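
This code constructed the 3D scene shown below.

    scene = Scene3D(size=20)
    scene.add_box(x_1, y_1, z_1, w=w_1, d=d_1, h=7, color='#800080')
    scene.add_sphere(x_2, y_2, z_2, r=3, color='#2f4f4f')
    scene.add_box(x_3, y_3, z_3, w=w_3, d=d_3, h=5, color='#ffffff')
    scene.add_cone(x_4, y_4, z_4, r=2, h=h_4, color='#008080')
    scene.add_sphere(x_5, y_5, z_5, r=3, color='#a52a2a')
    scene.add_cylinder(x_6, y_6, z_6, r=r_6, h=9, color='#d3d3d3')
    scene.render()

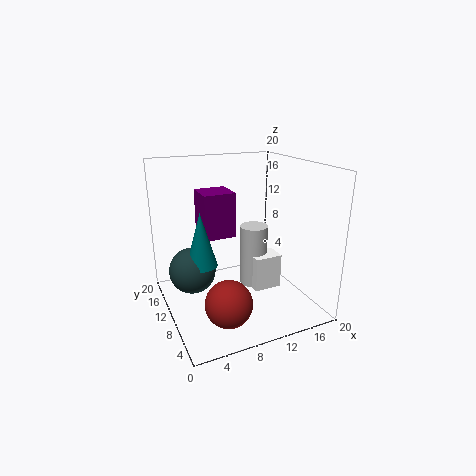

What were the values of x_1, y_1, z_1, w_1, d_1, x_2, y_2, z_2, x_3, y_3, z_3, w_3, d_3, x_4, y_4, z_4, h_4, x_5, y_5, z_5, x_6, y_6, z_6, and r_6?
x_1 = 7
y_1 = 15
z_1 = 8
w_1 = 5
d_1 = 5
x_2 = 3
y_2 = 9
z_2 = 7
x_3 = 12
y_3 = 8
z_3 = 2
w_3 = 4
d_3 = 3
x_4 = 4
y_4 = 8
z_4 = 8
h_4 = 7
x_5 = 6
y_5 = 4
z_5 = 4
x_6 = 13
y_6 = 11
z_6 = 2
r_6 = 2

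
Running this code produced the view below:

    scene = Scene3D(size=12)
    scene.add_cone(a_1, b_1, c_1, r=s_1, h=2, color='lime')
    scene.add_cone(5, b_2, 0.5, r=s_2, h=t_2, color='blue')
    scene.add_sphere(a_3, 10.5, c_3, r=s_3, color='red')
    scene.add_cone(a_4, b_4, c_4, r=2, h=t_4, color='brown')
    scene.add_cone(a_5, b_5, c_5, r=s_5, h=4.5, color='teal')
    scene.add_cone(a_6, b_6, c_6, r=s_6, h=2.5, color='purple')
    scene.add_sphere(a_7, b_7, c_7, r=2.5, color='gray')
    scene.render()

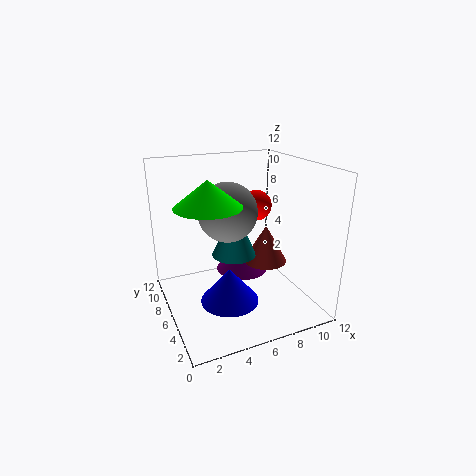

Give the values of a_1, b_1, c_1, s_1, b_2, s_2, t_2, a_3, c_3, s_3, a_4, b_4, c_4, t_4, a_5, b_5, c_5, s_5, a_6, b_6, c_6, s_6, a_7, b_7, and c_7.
a_1 = 3, b_1 = 4.5, c_1 = 9.5, s_1 = 2.5, b_2 = 5.5, s_2 = 2.5, t_2 = 3, a_3 = 10, c_3 = 7, s_3 = 1.5, a_4 = 9.5, b_4 = 7.5, c_4 = 2.5, t_4 = 3.5, a_5 = 6.5, b_5 = 8, c_5 = 3.5, s_5 = 2, a_6 = 8, b_6 = 9.5, c_6 = 1, s_6 = 2.5, a_7 = 5.5, b_7 = 7, c_7 = 8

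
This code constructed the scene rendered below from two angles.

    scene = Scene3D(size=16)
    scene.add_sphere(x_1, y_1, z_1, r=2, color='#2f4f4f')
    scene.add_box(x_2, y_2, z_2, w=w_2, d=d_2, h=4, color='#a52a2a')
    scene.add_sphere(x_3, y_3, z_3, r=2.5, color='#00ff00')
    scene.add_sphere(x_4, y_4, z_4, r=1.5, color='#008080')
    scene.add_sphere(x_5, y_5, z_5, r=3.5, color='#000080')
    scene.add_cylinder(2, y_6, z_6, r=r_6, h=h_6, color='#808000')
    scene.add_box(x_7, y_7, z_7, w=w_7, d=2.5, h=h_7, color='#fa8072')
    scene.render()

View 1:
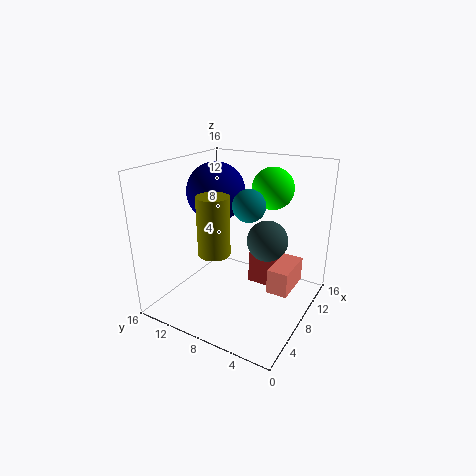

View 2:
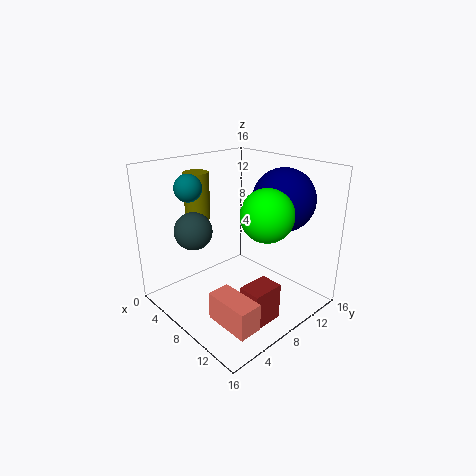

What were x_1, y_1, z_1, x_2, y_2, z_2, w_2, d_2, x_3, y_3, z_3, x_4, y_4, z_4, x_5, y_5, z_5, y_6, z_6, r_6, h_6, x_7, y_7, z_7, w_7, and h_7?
x_1 = 6; y_1 = 3.5; z_1 = 9.5; x_2 = 11.5; y_2 = 5; z_2 = 0.5; w_2 = 2.5; d_2 = 3.5; x_3 = 13.5; y_3 = 6.5; z_3 = 12.5; x_4 = 4; y_4 = 4.5; z_4 = 13.5; x_5 = 10.5; y_5 = 12.5; z_5 = 12; y_6 = 7; z_6 = 9; r_6 = 1.5; h_6 = 5.5; x_7 = 9.5; y_7 = 2.5; z_7 = 1; w_7 = 5; h_7 = 3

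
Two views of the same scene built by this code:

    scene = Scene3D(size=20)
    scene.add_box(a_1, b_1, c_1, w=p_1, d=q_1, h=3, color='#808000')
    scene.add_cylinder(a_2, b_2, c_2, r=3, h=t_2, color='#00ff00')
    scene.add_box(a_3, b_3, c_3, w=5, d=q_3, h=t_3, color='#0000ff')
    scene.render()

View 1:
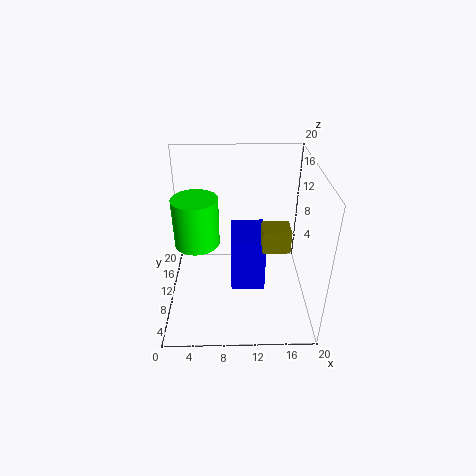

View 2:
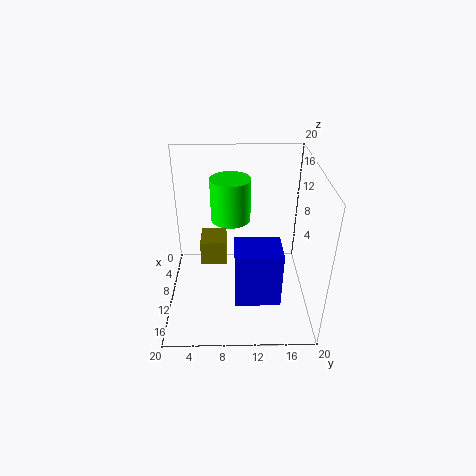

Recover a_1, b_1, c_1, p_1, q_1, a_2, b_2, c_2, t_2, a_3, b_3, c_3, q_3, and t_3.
a_1 = 13
b_1 = 5.5
c_1 = 10.5
p_1 = 3.5
q_1 = 3
a_2 = 4.5
b_2 = 9
c_2 = 10
t_2 = 6.5
a_3 = 9
b_3 = 9.5
c_3 = 1
q_3 = 6.5
t_3 = 8.5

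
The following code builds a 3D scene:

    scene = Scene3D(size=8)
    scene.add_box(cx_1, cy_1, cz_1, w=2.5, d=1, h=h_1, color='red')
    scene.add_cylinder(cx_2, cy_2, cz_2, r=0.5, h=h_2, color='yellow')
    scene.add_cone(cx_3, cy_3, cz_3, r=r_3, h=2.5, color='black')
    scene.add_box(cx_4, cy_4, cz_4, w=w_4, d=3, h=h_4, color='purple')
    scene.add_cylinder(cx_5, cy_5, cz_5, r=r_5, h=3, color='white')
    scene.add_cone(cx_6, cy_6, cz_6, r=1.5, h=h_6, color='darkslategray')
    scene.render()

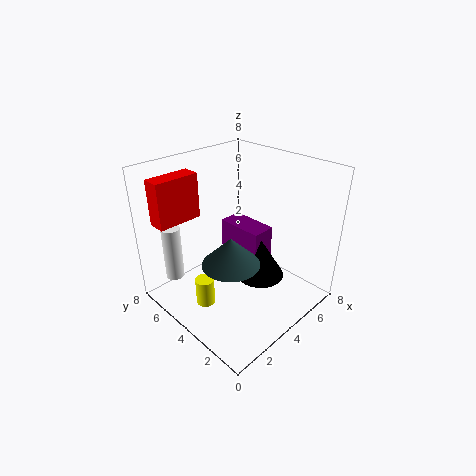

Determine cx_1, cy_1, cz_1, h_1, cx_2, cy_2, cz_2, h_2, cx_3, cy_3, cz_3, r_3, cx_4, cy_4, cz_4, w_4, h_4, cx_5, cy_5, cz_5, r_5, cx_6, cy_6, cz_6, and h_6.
cx_1 = 0.5
cy_1 = 6
cz_1 = 5
h_1 = 2.5
cx_2 = 1.5
cy_2 = 4
cz_2 = 1
h_2 = 1.5
cx_3 = 6
cy_3 = 4
cz_3 = 0.5
r_3 = 1.5
cx_4 = 5.5
cy_4 = 4
cz_4 = 0.5
w_4 = 1.5
h_4 = 3
cx_5 = 1
cy_5 = 6
cz_5 = 2
r_5 = 0.5
cx_6 = 2.5
cy_6 = 3
cz_6 = 3.5
h_6 = 1.5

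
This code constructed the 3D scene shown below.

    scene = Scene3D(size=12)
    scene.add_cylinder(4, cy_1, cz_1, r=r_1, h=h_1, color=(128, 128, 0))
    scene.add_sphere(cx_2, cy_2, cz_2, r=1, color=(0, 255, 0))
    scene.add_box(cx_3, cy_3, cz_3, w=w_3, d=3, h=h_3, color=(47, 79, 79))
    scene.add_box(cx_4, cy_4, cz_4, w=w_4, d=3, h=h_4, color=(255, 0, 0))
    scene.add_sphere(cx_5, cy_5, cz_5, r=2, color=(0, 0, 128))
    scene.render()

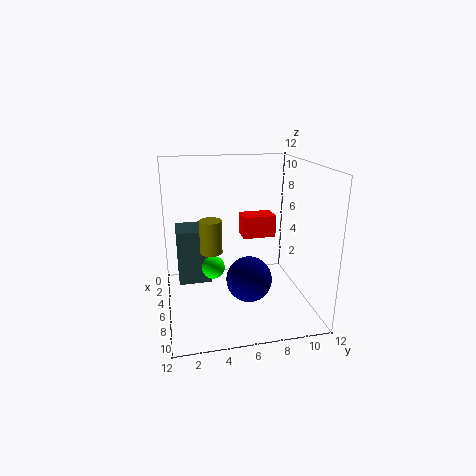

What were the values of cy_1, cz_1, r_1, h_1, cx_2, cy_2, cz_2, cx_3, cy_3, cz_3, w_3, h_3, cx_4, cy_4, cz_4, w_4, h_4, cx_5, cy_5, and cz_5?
cy_1 = 4, cz_1 = 4, r_1 = 1, h_1 = 3, cx_2 = 5, cy_2 = 4, cz_2 = 3, cx_3 = 1, cy_3 = 1, cz_3 = 1, w_3 = 3, h_3 = 5, cx_4 = 2, cy_4 = 7, cz_4 = 5, w_4 = 2, h_4 = 2, cx_5 = 6, cy_5 = 7, cz_5 = 2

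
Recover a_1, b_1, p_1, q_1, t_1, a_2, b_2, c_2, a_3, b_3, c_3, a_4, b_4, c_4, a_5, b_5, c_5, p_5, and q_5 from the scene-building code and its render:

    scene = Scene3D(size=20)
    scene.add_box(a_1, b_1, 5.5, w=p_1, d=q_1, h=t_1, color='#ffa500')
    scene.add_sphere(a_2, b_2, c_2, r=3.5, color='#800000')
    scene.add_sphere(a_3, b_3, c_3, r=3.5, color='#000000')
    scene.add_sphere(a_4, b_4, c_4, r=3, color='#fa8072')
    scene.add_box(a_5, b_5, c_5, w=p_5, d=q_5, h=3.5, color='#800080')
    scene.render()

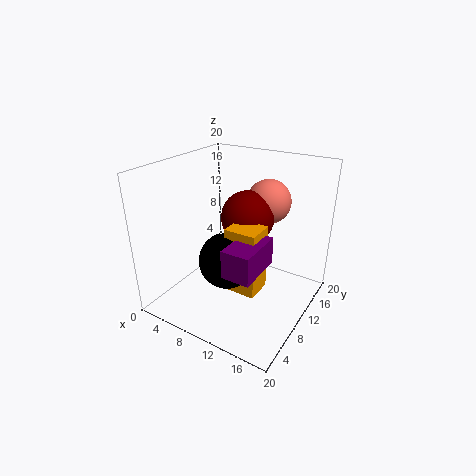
a_1 = 11.5, b_1 = 4.5, p_1 = 4, q_1 = 3.5, t_1 = 8.5, a_2 = 11.5, b_2 = 10, c_2 = 13.5, a_3 = 11.5, b_3 = 5, c_3 = 9.5, a_4 = 13, b_4 = 13, c_4 = 15, a_5 = 13, b_5 = 1.5, c_5 = 9.5, p_5 = 3.5, q_5 = 6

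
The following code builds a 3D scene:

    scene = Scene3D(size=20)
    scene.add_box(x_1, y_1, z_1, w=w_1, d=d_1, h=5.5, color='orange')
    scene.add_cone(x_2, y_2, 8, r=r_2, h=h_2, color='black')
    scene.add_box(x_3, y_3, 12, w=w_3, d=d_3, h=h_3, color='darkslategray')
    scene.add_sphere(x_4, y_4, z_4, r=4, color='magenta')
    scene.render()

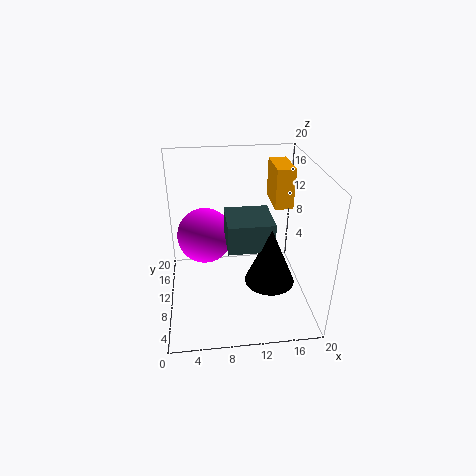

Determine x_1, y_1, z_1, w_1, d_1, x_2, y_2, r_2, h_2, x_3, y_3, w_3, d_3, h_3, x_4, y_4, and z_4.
x_1 = 15; y_1 = 10; z_1 = 14; w_1 = 2.5; d_1 = 5.5; x_2 = 13; y_2 = 3; r_2 = 3; h_2 = 7; x_3 = 8; y_3 = 3; w_3 = 5.5; d_3 = 5.5; h_3 = 3.5; x_4 = 5.5; y_4 = 13; z_4 = 9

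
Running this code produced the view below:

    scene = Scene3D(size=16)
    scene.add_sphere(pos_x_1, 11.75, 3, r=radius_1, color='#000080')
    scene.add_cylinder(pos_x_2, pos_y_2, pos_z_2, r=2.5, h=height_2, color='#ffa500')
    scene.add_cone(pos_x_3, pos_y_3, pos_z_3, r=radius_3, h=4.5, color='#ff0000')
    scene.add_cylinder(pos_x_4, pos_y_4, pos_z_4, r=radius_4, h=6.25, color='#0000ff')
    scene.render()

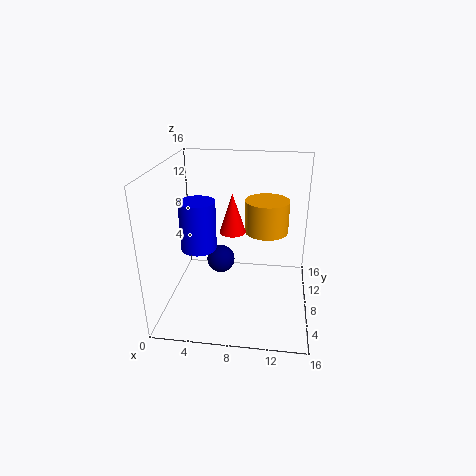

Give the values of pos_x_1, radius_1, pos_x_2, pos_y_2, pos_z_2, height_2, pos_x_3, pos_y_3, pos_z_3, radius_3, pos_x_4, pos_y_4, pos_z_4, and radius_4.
pos_x_1 = 5.25
radius_1 = 1.75
pos_x_2 = 11
pos_y_2 = 10.25
pos_z_2 = 8
height_2 = 3.75
pos_x_3 = 7.25
pos_y_3 = 9
pos_z_3 = 8.25
radius_3 = 1.5
pos_x_4 = 2.5
pos_y_4 = 11.5
pos_z_4 = 4.5
radius_4 = 2.25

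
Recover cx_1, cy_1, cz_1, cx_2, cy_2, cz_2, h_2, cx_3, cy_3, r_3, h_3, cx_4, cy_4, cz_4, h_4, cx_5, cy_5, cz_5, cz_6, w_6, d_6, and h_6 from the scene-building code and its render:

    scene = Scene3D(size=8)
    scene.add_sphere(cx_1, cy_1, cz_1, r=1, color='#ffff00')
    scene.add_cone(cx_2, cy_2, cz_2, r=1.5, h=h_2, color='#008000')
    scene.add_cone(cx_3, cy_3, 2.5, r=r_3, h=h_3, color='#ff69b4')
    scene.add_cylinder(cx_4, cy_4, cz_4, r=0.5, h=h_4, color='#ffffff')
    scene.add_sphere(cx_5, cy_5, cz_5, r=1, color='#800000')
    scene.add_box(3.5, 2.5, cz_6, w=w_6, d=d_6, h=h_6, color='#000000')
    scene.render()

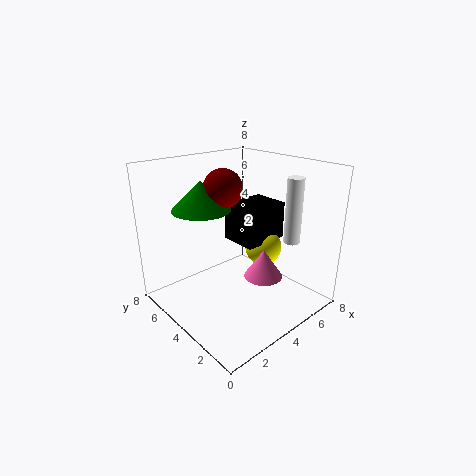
cx_1 = 5, cy_1 = 3, cz_1 = 3.5, cx_2 = 2, cy_2 = 4.5, cz_2 = 6, h_2 = 1.5, cx_3 = 4, cy_3 = 2, r_3 = 1, h_3 = 1.5, cx_4 = 7.5, cy_4 = 3, cz_4 = 3, h_4 = 4, cx_5 = 3, cy_5 = 4, cz_5 = 7, cz_6 = 4, w_6 = 2.5, d_6 = 2, h_6 = 2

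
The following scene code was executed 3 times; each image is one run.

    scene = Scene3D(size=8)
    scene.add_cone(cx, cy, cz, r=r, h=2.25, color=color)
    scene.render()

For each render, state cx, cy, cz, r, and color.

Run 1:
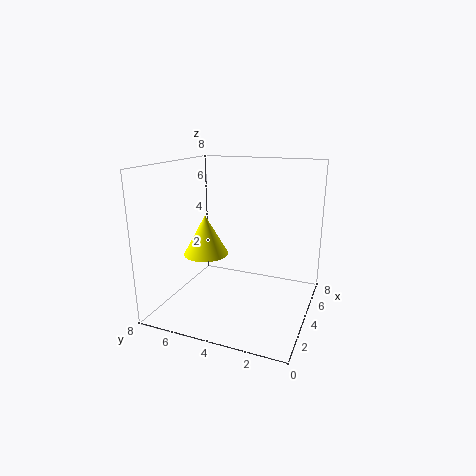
cx = 3.5, cy = 5.75, cz = 3, r = 1.25, color = 'yellow'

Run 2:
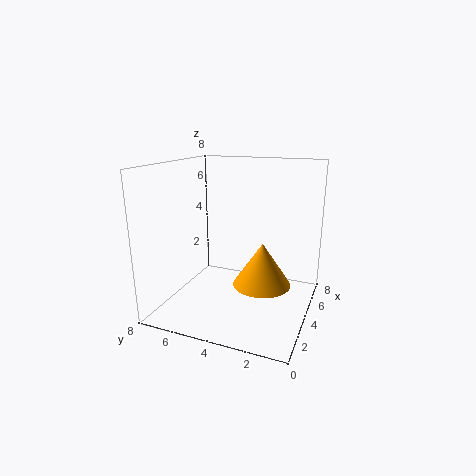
cx = 3, cy = 2.25, cz = 2, r = 1.5, color = 'orange'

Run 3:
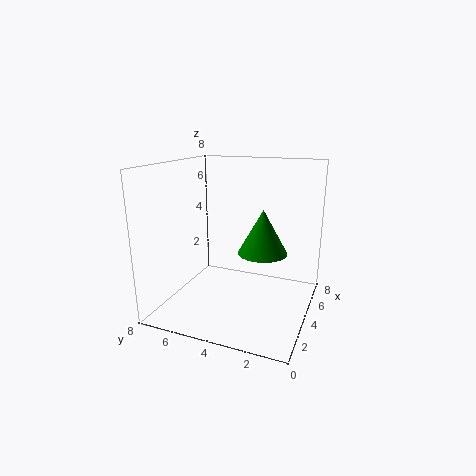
cx = 3, cy = 2.25, cz = 3.75, r = 1.25, color = 'green'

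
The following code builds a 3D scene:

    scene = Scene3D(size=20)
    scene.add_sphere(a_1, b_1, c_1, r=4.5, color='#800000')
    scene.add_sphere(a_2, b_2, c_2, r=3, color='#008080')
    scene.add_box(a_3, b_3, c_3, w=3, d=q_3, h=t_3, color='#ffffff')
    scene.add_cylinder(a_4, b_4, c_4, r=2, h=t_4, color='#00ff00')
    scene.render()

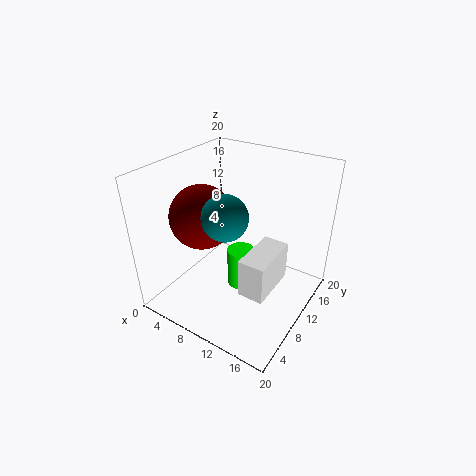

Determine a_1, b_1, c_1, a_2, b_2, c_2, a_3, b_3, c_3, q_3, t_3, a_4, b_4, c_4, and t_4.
a_1 = 5; b_1 = 8.5; c_1 = 12.5; a_2 = 10; b_2 = 7; c_2 = 14.5; a_3 = 15.5; b_3 = 1.5; c_3 = 9; q_3 = 6; t_3 = 4.5; a_4 = 9.5; b_4 = 11.5; c_4 = 1; t_4 = 6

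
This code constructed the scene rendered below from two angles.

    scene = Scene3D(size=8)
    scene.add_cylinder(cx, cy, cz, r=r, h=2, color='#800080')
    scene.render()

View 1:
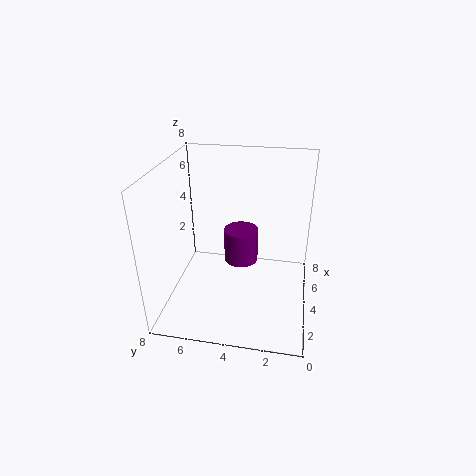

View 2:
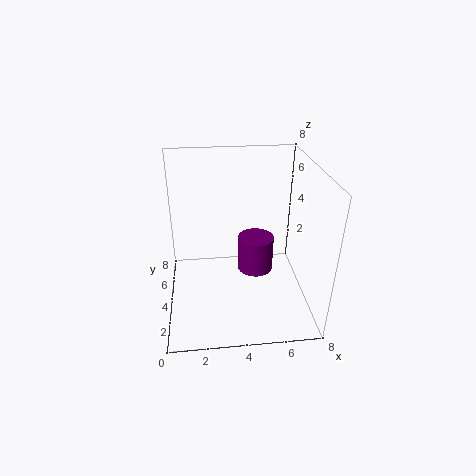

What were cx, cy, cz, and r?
cx = 5
cy = 4
cz = 2
r = 1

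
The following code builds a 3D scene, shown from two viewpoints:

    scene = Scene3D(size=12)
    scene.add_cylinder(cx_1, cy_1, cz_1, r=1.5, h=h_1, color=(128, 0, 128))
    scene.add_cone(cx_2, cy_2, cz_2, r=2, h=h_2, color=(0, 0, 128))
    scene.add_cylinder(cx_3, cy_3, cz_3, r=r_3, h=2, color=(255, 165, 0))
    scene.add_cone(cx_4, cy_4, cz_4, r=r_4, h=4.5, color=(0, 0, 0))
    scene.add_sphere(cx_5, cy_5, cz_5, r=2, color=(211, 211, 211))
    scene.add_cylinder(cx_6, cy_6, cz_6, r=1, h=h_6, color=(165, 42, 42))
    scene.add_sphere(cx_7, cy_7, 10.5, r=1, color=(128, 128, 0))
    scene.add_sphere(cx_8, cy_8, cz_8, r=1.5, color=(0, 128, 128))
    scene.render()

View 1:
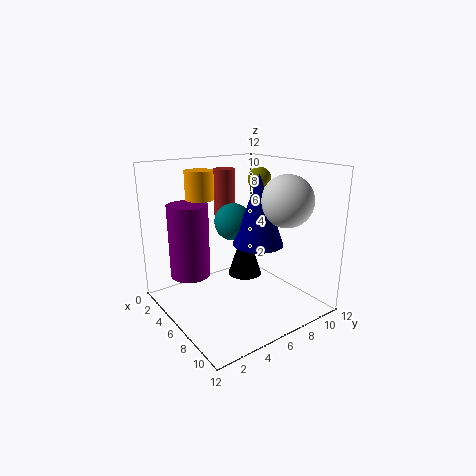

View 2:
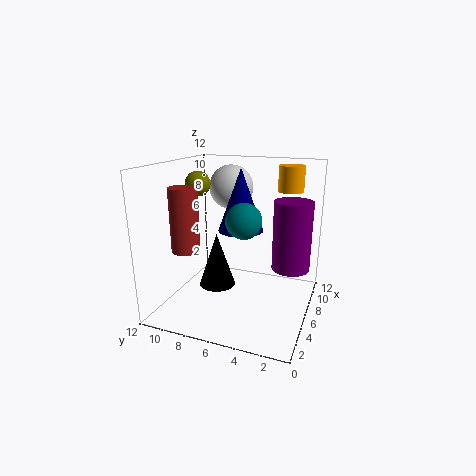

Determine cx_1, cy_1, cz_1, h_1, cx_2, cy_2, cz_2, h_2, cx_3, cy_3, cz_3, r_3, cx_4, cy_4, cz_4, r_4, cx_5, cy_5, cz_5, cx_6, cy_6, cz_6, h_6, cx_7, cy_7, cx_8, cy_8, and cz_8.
cx_1 = 6; cy_1 = 1.5; cz_1 = 4; h_1 = 5.5; cx_2 = 8; cy_2 = 6.5; cz_2 = 6; h_2 = 5.5; cx_3 = 7; cy_3 = 2; cz_3 = 10; r_3 = 1; cx_4 = 5; cy_4 = 7.5; cz_4 = 2; r_4 = 1.5; cx_5 = 9.5; cy_5 = 8; cz_5 = 9.5; cx_6 = 1; cy_6 = 8; cz_6 = 6.5; h_6 = 4.5; cx_7 = 5; cy_7 = 9; cx_8 = 6; cy_8 = 5.5; cz_8 = 7.5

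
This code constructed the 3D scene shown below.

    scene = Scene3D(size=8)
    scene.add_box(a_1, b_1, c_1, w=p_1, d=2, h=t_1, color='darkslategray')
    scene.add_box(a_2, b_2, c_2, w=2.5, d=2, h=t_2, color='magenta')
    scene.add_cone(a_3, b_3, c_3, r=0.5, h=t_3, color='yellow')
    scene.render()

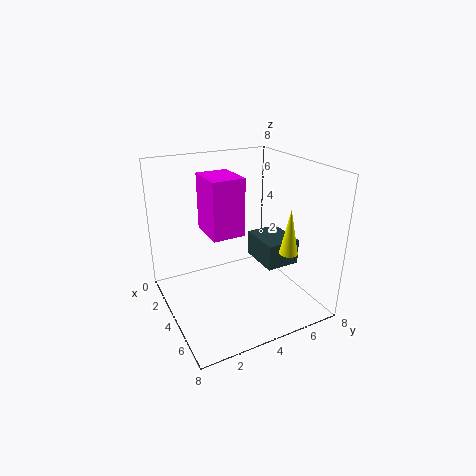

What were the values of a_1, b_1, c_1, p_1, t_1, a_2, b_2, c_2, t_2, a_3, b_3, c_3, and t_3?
a_1 = 2.5
b_1 = 5.5
c_1 = 2
p_1 = 2.5
t_1 = 1.5
a_2 = 0.5
b_2 = 3
c_2 = 3.5
t_2 = 3.5
a_3 = 6
b_3 = 6
c_3 = 3.5
t_3 = 2.5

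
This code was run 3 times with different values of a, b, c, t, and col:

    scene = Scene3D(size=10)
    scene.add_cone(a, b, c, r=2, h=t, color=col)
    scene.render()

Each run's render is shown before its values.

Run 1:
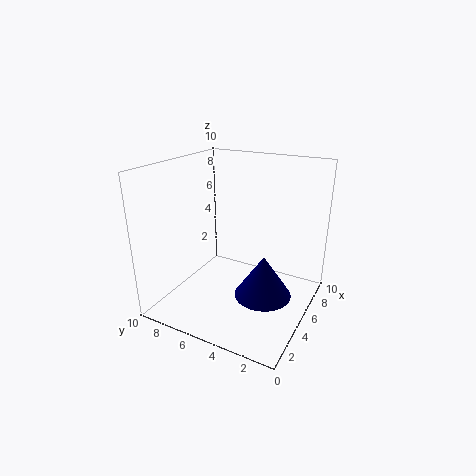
a = 5; b = 3; c = 1; t = 3; col = 'navy'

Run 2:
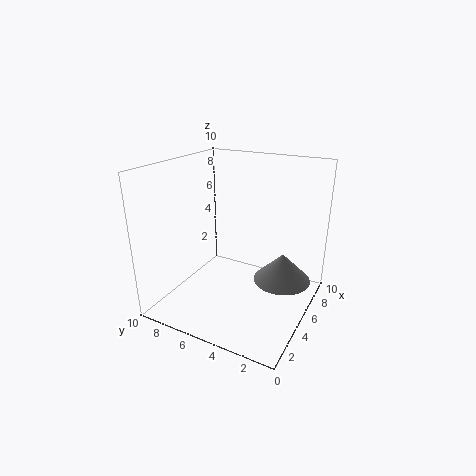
a = 6; b = 2; c = 2; t = 2; col = 'gray'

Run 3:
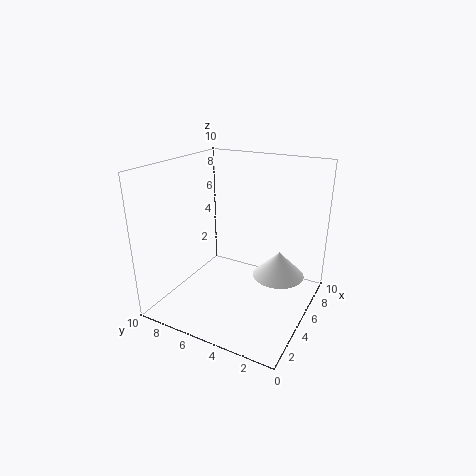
a = 8; b = 3; c = 1; t = 2; col = 'white'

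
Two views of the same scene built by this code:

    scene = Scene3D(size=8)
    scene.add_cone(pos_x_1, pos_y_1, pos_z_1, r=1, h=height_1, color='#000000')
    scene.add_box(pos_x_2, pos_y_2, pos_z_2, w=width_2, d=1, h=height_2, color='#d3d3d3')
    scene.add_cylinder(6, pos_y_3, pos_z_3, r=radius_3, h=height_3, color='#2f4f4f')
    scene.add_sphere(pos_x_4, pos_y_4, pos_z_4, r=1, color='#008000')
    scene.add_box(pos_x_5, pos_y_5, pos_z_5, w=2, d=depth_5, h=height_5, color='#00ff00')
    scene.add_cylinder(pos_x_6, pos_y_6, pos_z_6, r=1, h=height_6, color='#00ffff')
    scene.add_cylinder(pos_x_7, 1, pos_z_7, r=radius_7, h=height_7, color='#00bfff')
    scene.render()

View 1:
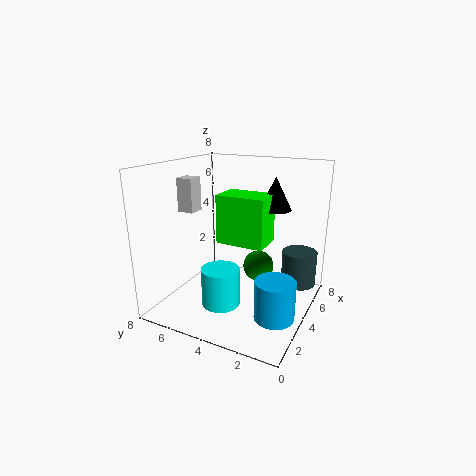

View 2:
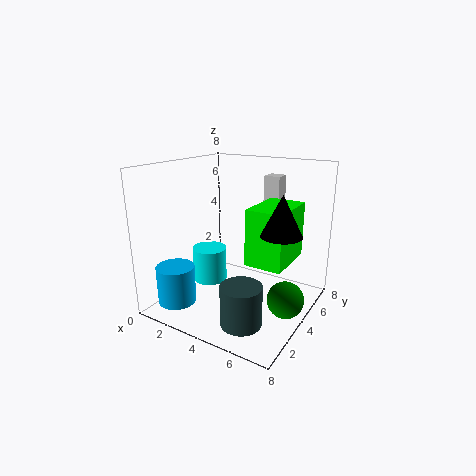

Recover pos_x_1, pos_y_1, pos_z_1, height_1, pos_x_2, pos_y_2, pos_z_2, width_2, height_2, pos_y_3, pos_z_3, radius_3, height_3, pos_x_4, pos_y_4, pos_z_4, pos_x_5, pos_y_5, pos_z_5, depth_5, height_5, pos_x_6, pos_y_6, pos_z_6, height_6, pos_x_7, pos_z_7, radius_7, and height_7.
pos_x_1 = 7
pos_y_1 = 3
pos_z_1 = 5
height_1 = 2
pos_x_2 = 4
pos_y_2 = 7
pos_z_2 = 5
width_2 = 1
height_2 = 2
pos_y_3 = 1
pos_z_3 = 1
radius_3 = 1
height_3 = 2
pos_x_4 = 7
pos_y_4 = 4
pos_z_4 = 1
pos_x_5 = 5
pos_y_5 = 3
pos_z_5 = 3
depth_5 = 3
height_5 = 3
pos_x_6 = 2
pos_y_6 = 4
pos_z_6 = 1
height_6 = 2
pos_x_7 = 2
pos_z_7 = 1
radius_7 = 1
height_7 = 2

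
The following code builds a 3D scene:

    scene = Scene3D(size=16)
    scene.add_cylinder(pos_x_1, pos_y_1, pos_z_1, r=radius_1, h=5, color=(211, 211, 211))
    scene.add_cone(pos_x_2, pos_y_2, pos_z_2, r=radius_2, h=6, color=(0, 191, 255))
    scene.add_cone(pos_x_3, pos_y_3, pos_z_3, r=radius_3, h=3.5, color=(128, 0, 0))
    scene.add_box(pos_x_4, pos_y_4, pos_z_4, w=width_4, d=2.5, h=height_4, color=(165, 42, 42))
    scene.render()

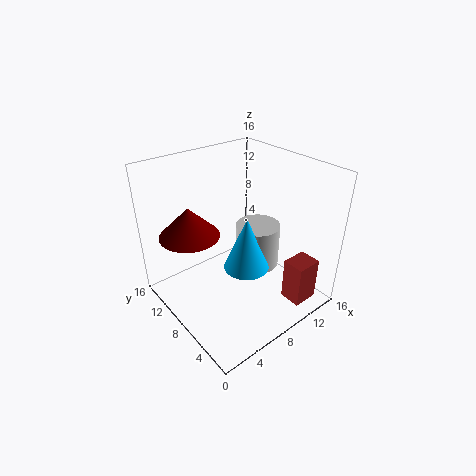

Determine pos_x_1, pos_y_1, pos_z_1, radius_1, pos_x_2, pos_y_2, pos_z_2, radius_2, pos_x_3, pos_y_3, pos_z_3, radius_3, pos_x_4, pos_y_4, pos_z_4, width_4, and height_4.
pos_x_1 = 10.5
pos_y_1 = 7.5
pos_z_1 = 4
radius_1 = 2.5
pos_x_2 = 8
pos_y_2 = 6.5
pos_z_2 = 5
radius_2 = 2.5
pos_x_3 = 4.5
pos_y_3 = 12.5
pos_z_3 = 7.5
radius_3 = 3.5
pos_x_4 = 11.5
pos_y_4 = 1.5
pos_z_4 = 0.5
width_4 = 3
height_4 = 5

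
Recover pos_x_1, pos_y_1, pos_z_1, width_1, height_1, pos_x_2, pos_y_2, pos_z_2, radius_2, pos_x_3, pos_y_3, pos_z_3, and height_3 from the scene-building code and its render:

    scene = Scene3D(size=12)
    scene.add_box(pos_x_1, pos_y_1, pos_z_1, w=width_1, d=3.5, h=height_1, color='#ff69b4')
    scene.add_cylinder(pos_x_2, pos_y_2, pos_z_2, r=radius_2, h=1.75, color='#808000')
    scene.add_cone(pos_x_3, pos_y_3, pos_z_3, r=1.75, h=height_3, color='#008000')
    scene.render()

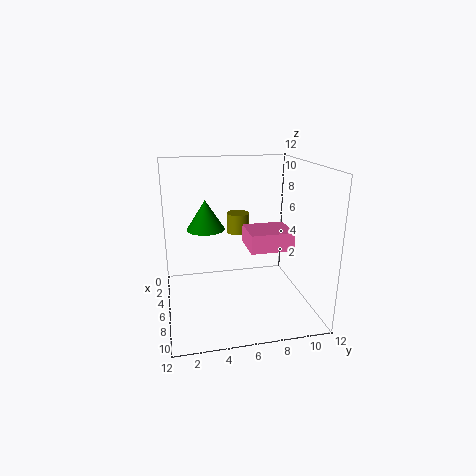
pos_x_1 = 5.5
pos_y_1 = 6.5
pos_z_1 = 5.5
width_1 = 3
height_1 = 1.5
pos_x_2 = 3.75
pos_y_2 = 6.5
pos_z_2 = 5.75
radius_2 = 1
pos_x_3 = 2.5
pos_y_3 = 3.75
pos_z_3 = 5.75
height_3 = 2.75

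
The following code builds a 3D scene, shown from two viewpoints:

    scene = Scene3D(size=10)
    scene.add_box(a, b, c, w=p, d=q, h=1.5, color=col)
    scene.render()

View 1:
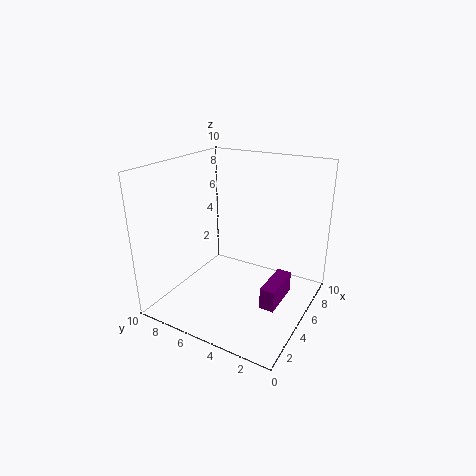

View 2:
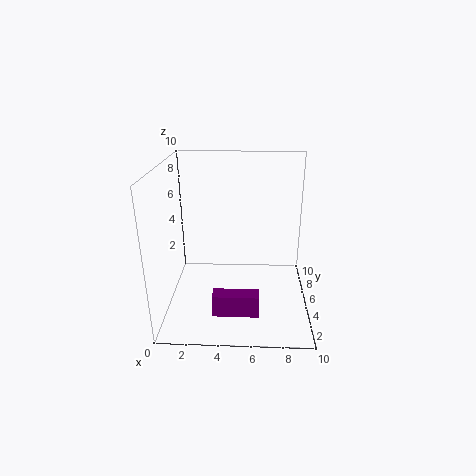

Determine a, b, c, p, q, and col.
a = 3.5; b = 1.5; c = 1; p = 3; q = 1; col = 'purple'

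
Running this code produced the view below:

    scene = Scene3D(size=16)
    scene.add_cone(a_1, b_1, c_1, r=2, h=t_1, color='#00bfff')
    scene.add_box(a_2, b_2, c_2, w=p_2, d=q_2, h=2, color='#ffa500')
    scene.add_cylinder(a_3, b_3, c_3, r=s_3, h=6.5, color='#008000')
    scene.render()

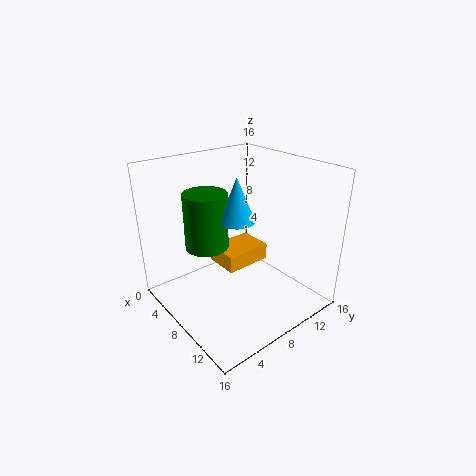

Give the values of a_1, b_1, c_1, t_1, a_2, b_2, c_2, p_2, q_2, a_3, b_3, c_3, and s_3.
a_1 = 7.5
b_1 = 8.25
c_1 = 9.75
t_1 = 5
a_2 = 4
b_2 = 7
c_2 = 3.75
p_2 = 4
q_2 = 5.5
a_3 = 4.75
b_3 = 6
c_3 = 6.25
s_3 = 2.5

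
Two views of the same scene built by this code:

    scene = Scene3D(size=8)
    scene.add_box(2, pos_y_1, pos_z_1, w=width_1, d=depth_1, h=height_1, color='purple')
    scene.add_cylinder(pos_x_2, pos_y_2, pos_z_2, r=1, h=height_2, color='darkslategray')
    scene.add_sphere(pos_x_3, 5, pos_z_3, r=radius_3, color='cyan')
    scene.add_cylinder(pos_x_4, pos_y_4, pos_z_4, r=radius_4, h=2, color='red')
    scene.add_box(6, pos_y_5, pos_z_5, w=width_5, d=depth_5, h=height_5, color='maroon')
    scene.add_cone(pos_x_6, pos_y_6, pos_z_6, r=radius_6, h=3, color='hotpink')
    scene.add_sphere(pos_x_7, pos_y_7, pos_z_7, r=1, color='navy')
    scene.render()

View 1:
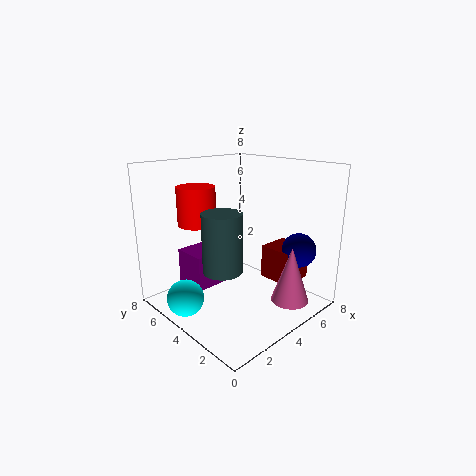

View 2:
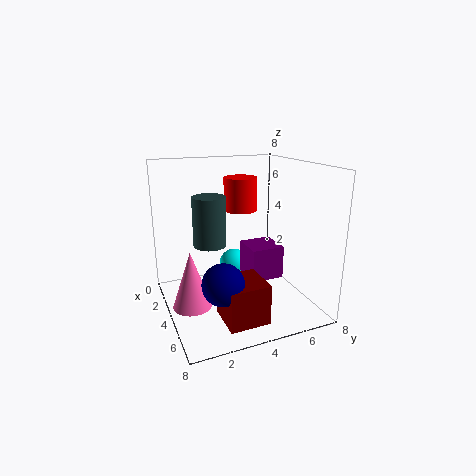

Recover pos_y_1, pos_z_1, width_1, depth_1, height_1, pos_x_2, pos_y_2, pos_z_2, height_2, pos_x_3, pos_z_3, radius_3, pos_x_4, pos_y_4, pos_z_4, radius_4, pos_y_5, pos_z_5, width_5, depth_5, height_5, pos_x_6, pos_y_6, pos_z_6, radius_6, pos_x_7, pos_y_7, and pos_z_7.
pos_y_1 = 5, pos_z_1 = 1, width_1 = 2, depth_1 = 2, height_1 = 2, pos_x_2 = 2, pos_y_2 = 3, pos_z_2 = 3, height_2 = 3, pos_x_3 = 1, pos_z_3 = 1, radius_3 = 1, pos_x_4 = 2, pos_y_4 = 5, pos_z_4 = 5, radius_4 = 1, pos_y_5 = 2, pos_z_5 = 1, width_5 = 2, depth_5 = 2, height_5 = 2, pos_x_6 = 5, pos_y_6 = 1, pos_z_6 = 1, radius_6 = 1, pos_x_7 = 7, pos_y_7 = 2, pos_z_7 = 3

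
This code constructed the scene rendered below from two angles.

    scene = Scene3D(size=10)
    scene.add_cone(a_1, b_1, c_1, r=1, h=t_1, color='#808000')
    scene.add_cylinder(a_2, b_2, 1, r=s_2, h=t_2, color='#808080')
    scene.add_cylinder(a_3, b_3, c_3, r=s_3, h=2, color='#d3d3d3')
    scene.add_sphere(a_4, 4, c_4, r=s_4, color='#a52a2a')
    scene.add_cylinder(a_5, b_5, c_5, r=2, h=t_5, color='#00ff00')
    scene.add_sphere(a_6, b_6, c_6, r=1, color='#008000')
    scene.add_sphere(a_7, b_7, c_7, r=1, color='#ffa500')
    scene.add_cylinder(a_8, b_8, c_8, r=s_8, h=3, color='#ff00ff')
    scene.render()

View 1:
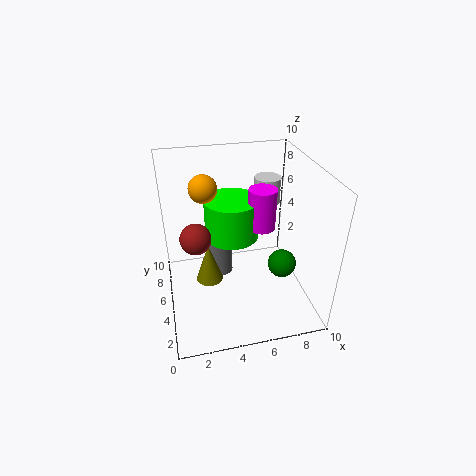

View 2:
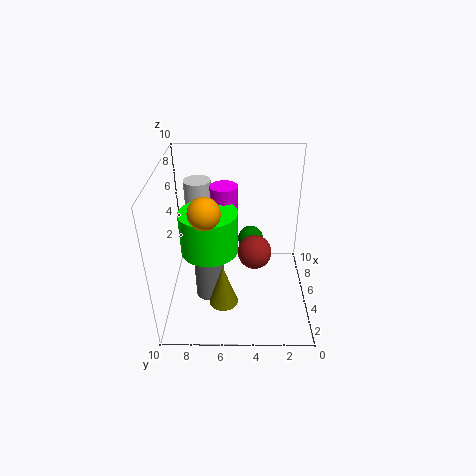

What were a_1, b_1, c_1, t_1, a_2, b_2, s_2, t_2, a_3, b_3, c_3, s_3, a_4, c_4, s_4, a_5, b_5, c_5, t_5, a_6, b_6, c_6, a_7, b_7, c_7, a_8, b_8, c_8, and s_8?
a_1 = 3
b_1 = 6
c_1 = 1
t_1 = 3
a_2 = 4
b_2 = 7
s_2 = 1
t_2 = 3
a_3 = 8
b_3 = 8
c_3 = 6
s_3 = 1
a_4 = 2
c_4 = 6
s_4 = 1
a_5 = 5
b_5 = 7
c_5 = 4
t_5 = 3
a_6 = 8
b_6 = 4
c_6 = 3
a_7 = 3
b_7 = 7
c_7 = 8
a_8 = 7
b_8 = 6
c_8 = 5
s_8 = 1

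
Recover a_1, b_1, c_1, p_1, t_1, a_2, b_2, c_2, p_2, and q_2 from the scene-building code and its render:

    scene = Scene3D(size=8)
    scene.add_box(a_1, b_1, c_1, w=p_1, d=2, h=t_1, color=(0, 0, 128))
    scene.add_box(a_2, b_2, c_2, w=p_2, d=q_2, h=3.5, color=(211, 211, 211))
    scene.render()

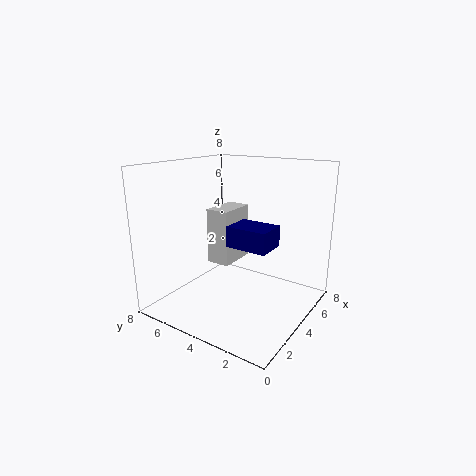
a_1 = 1.5; b_1 = 1; c_1 = 4.5; p_1 = 1.5; t_1 = 1; a_2 = 5; b_2 = 5.5; c_2 = 1.5; p_2 = 2.5; q_2 = 1.5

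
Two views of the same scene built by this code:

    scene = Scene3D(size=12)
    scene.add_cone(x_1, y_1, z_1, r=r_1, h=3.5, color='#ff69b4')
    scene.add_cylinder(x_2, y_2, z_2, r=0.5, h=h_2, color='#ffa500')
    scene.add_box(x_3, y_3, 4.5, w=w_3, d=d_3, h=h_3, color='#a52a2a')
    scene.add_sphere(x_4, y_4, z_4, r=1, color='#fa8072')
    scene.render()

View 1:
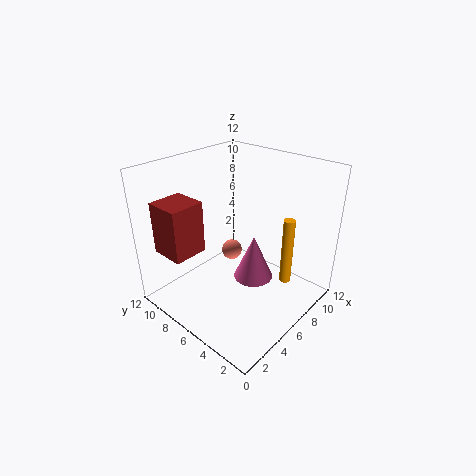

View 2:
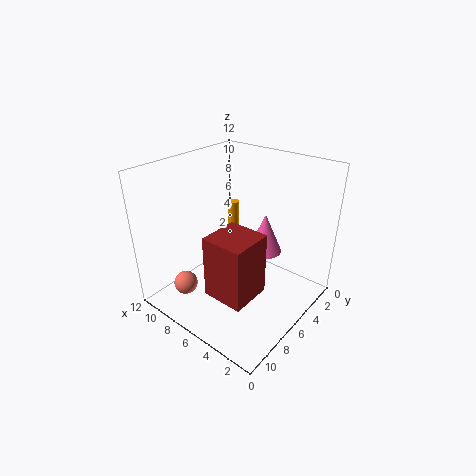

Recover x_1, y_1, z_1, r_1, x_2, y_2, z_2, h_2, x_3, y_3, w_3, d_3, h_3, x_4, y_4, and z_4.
x_1 = 5
y_1 = 3.5
z_1 = 4
r_1 = 1.5
x_2 = 9
y_2 = 3
z_2 = 1.5
h_2 = 6
x_3 = 1.5
y_3 = 8.5
w_3 = 3
d_3 = 3
h_3 = 4.5
x_4 = 9
y_4 = 9.5
z_4 = 2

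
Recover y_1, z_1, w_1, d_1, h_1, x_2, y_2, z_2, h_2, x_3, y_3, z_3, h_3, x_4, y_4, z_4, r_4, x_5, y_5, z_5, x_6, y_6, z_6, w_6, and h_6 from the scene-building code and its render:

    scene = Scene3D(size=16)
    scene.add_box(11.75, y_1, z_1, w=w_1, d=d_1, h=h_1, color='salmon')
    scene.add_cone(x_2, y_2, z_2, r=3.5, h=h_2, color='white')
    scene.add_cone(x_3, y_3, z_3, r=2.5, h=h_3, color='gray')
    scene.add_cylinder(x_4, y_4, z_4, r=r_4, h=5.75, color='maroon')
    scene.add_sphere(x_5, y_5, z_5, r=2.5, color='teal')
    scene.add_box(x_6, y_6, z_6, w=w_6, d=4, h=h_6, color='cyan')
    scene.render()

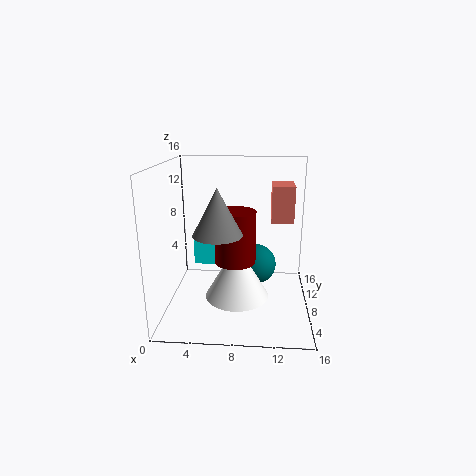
y_1 = 12, z_1 = 8.5, w_1 = 2.75, d_1 = 3.75, h_1 = 4.5, x_2 = 8, y_2 = 6.5, z_2 = 1.75, h_2 = 6, x_3 = 6.25, y_3 = 4.5, z_3 = 9.5, h_3 = 4.75, x_4 = 7.75, y_4 = 7.25, z_4 = 5.5, r_4 = 2.25, x_5 = 10, y_5 = 12.25, z_5 = 3, x_6 = 3, y_6 = 8, z_6 = 4.75, w_6 = 2.5, h_6 = 2.75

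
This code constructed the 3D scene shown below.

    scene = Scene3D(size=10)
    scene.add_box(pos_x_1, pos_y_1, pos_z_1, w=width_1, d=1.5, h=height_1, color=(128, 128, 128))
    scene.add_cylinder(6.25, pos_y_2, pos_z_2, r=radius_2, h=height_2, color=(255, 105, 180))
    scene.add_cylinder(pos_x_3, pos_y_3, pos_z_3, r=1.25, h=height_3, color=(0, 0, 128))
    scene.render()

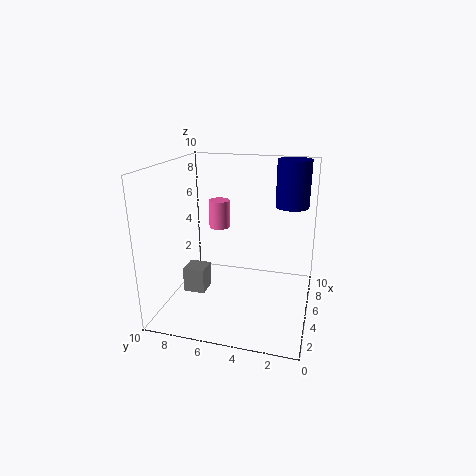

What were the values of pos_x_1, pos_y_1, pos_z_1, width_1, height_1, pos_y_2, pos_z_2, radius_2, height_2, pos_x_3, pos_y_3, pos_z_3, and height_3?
pos_x_1 = 3.25, pos_y_1 = 7, pos_z_1 = 1.25, width_1 = 1.5, height_1 = 1.75, pos_y_2 = 6.75, pos_z_2 = 5.25, radius_2 = 0.75, height_2 = 2, pos_x_3 = 8.5, pos_y_3 = 1.75, pos_z_3 = 6.5, height_3 = 3.5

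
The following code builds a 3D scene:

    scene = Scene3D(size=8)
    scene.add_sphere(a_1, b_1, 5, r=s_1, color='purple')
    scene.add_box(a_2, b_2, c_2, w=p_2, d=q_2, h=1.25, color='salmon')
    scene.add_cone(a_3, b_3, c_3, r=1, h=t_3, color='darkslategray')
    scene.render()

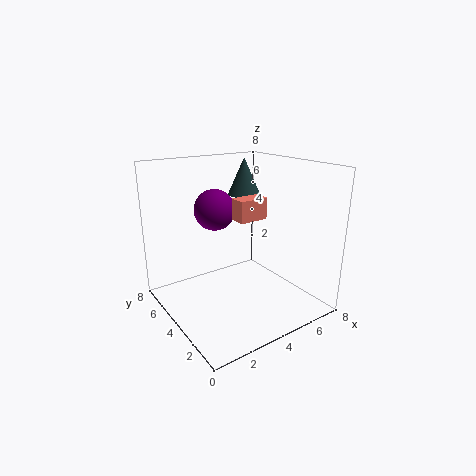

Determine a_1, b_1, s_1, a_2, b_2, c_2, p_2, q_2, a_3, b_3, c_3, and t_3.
a_1 = 4, b_1 = 6.5, s_1 = 1.25, a_2 = 4.25, b_2 = 4, c_2 = 4.75, p_2 = 1.75, q_2 = 1, a_3 = 6, b_3 = 6.25, c_3 = 5.75, t_3 = 2.25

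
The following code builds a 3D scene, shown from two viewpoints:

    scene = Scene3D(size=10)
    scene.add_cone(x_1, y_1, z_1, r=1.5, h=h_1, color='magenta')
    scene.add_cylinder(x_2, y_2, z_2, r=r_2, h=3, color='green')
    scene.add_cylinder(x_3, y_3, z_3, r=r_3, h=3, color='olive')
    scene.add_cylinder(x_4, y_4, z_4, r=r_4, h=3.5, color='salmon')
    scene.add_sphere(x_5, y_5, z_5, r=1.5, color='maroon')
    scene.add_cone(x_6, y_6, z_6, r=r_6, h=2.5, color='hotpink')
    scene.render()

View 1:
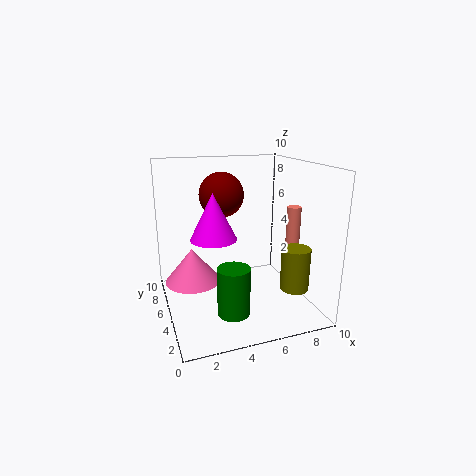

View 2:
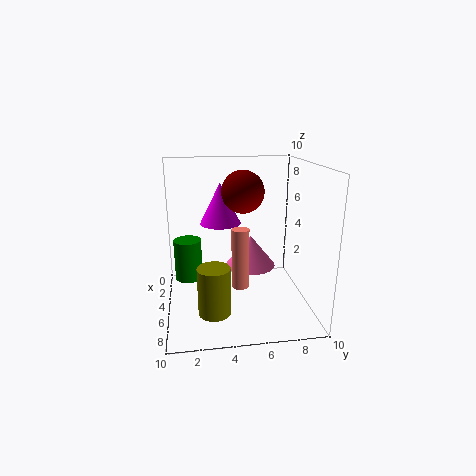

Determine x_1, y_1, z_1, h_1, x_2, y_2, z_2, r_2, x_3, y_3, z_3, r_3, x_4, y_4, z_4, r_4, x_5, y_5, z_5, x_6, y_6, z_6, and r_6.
x_1 = 3; y_1 = 4; z_1 = 5.5; h_1 = 3; x_2 = 3.5; y_2 = 1.5; z_2 = 1.5; r_2 = 1; x_3 = 8.5; y_3 = 3; z_3 = 1.5; r_3 = 1; x_4 = 9; y_4 = 4.5; z_4 = 3.5; r_4 = 0.5; x_5 = 4; y_5 = 5.5; z_5 = 8; x_6 = 2; y_6 = 6.5; z_6 = 1.5; r_6 = 2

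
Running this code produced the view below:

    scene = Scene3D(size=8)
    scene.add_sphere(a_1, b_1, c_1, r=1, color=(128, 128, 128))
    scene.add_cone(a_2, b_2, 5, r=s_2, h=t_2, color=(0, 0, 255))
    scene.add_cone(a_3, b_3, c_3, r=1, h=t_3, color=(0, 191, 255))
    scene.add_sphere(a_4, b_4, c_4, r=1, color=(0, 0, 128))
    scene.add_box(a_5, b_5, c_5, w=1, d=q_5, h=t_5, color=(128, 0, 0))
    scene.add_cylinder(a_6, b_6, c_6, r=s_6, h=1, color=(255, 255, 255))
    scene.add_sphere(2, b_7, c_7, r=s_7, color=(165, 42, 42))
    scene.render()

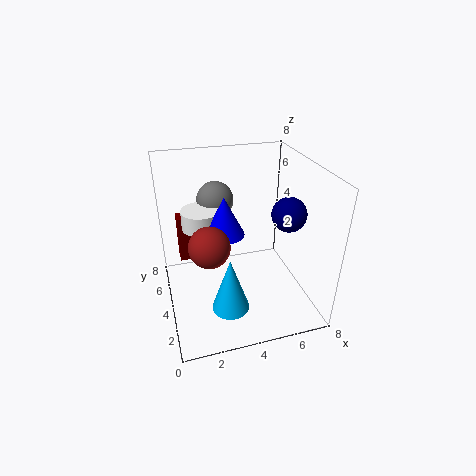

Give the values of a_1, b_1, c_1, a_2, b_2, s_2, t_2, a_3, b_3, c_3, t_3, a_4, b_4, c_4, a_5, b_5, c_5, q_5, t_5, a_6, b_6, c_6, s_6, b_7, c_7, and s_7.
a_1 = 3, b_1 = 5, c_1 = 6, a_2 = 3, b_2 = 3, s_2 = 1, t_2 = 2, a_3 = 3, b_3 = 2, c_3 = 1, t_3 = 3, a_4 = 7, b_4 = 4, c_4 = 5, a_5 = 1, b_5 = 7, c_5 = 1, q_5 = 1, t_5 = 3, a_6 = 2, b_6 = 4, c_6 = 5, s_6 = 1, b_7 = 2, c_7 = 5, s_7 = 1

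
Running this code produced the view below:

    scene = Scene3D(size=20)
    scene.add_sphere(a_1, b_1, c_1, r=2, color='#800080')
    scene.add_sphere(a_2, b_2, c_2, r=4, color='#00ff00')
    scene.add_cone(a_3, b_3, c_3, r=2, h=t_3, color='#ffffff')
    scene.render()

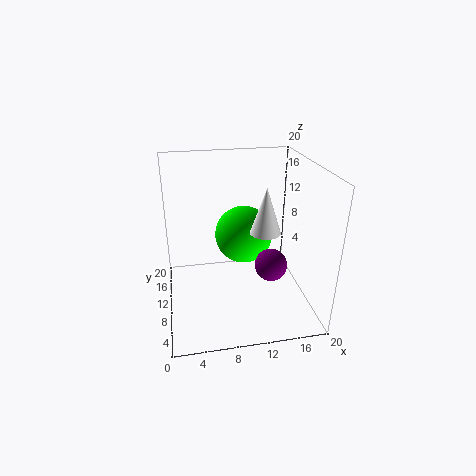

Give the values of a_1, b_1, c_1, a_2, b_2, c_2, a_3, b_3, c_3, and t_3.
a_1 = 13; b_1 = 4; c_1 = 9; a_2 = 11; b_2 = 11; c_2 = 10; a_3 = 13; b_3 = 7; c_3 = 12; t_3 = 6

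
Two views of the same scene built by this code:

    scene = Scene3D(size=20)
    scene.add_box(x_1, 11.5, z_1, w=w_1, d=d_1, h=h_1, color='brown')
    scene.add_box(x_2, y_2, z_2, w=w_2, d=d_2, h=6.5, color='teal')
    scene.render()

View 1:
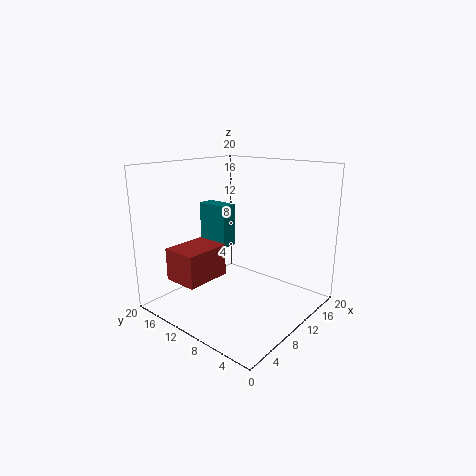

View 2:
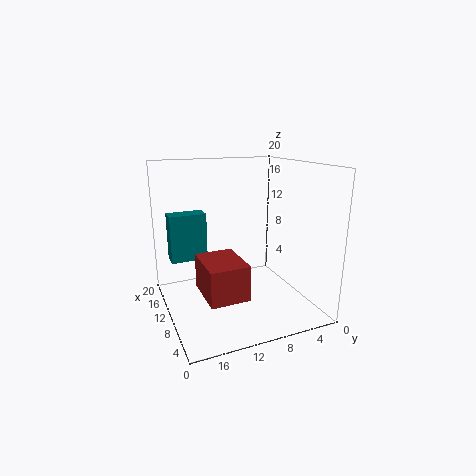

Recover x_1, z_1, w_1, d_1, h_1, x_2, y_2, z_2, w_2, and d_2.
x_1 = 2.5; z_1 = 4.5; w_1 = 6.5; d_1 = 5; h_1 = 4.5; x_2 = 11.5; y_2 = 14; z_2 = 7; w_2 = 2.5; d_2 = 5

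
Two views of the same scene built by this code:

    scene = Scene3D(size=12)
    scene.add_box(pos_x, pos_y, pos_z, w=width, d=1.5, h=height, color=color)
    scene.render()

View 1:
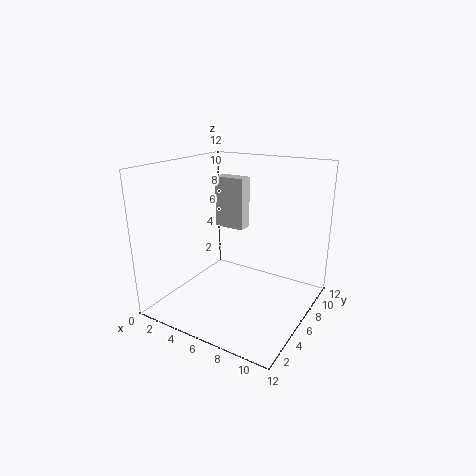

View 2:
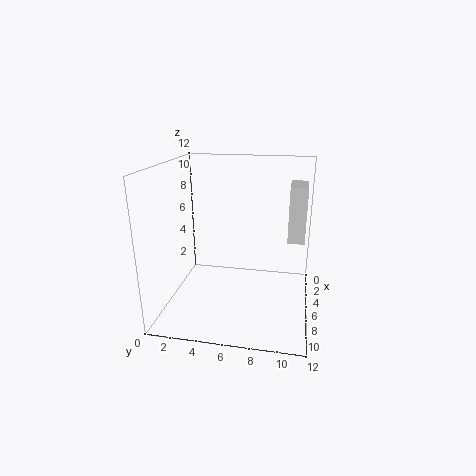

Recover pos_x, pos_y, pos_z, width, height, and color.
pos_x = 1
pos_y = 10
pos_z = 5
width = 3
height = 5
color = 'lightgray'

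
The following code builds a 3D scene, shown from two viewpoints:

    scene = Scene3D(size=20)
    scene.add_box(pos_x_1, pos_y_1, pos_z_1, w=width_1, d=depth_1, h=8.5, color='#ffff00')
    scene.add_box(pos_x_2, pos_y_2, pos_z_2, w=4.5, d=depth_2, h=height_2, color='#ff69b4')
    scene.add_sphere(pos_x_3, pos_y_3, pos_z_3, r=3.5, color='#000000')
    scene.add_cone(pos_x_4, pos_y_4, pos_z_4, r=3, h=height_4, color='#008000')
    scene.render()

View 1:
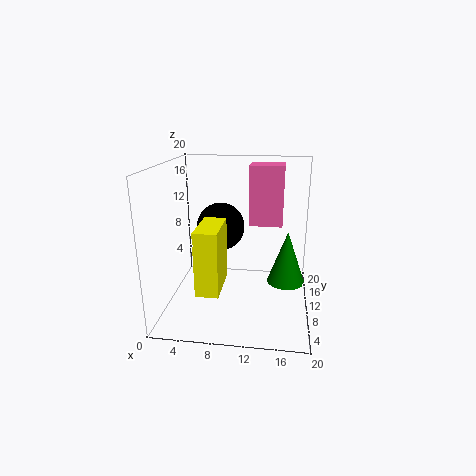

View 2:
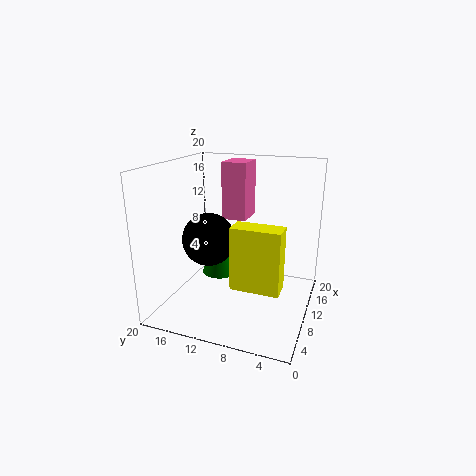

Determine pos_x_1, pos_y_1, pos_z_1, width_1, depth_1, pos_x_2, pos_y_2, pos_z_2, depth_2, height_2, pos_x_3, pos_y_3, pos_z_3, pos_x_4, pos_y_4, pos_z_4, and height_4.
pos_x_1 = 5.5
pos_y_1 = 3
pos_z_1 = 4.5
width_1 = 3
depth_1 = 6.5
pos_x_2 = 11.5
pos_y_2 = 9.5
pos_z_2 = 12
depth_2 = 3.5
height_2 = 8
pos_x_3 = 7
pos_y_3 = 13
pos_z_3 = 10.5
pos_x_4 = 17
pos_y_4 = 16
pos_z_4 = 0.5
height_4 = 8.5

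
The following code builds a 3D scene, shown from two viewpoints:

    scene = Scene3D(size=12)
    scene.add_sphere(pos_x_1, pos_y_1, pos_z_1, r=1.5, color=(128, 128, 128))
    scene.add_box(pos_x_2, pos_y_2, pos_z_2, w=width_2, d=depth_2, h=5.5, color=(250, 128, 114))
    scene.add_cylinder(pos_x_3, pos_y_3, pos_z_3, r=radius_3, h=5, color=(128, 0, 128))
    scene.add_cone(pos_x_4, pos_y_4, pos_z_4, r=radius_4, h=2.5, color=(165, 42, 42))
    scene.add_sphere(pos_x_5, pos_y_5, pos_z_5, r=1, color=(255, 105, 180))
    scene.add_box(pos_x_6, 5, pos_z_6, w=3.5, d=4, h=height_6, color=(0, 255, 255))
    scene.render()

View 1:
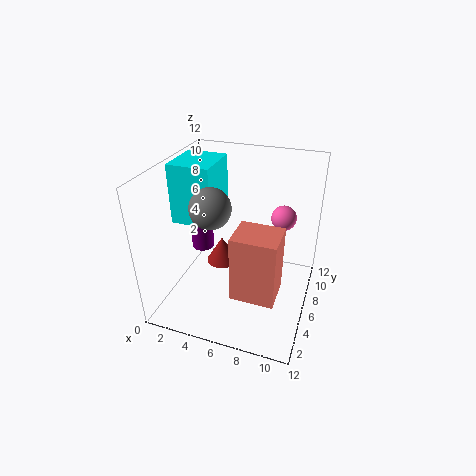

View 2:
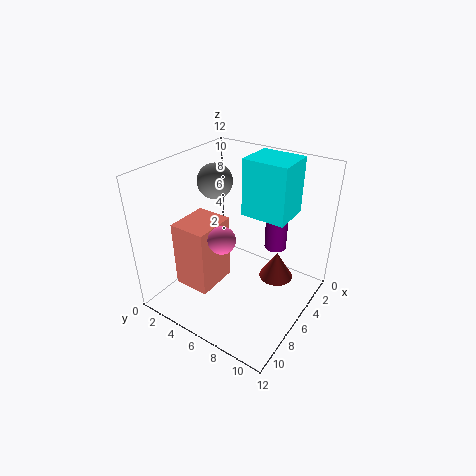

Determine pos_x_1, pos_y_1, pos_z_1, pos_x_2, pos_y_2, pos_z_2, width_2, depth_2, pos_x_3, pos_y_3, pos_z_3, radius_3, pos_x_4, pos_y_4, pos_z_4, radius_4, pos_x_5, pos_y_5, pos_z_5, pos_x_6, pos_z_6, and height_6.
pos_x_1 = 5
pos_y_1 = 3
pos_z_1 = 10
pos_x_2 = 6.5
pos_y_2 = 2.5
pos_z_2 = 2.5
width_2 = 3.5
depth_2 = 3
pos_x_3 = 2
pos_y_3 = 7.5
pos_z_3 = 3.5
radius_3 = 1
pos_x_4 = 3.5
pos_y_4 = 8.5
pos_z_4 = 1.5
radius_4 = 1.5
pos_x_5 = 9.5
pos_y_5 = 7
pos_z_5 = 8
pos_x_6 = 0.5
pos_z_6 = 7
height_6 = 5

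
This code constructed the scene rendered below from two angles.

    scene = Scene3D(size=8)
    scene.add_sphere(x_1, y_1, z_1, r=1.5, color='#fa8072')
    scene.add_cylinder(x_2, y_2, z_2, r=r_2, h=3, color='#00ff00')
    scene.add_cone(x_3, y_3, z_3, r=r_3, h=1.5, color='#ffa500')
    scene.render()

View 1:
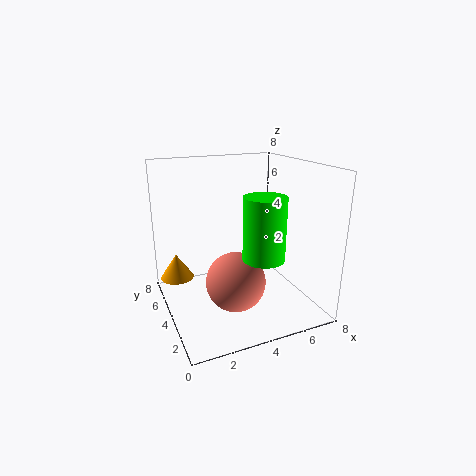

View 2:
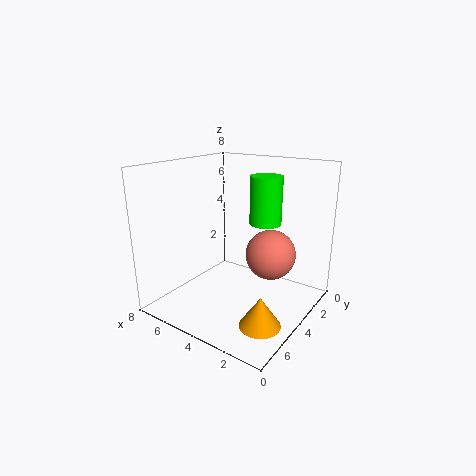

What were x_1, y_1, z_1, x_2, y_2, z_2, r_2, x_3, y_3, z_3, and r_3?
x_1 = 3, y_1 = 2, z_1 = 2.5, x_2 = 4, y_2 = 1, z_2 = 4, r_2 = 1, x_3 = 1, y_3 = 6.5, z_3 = 1, r_3 = 1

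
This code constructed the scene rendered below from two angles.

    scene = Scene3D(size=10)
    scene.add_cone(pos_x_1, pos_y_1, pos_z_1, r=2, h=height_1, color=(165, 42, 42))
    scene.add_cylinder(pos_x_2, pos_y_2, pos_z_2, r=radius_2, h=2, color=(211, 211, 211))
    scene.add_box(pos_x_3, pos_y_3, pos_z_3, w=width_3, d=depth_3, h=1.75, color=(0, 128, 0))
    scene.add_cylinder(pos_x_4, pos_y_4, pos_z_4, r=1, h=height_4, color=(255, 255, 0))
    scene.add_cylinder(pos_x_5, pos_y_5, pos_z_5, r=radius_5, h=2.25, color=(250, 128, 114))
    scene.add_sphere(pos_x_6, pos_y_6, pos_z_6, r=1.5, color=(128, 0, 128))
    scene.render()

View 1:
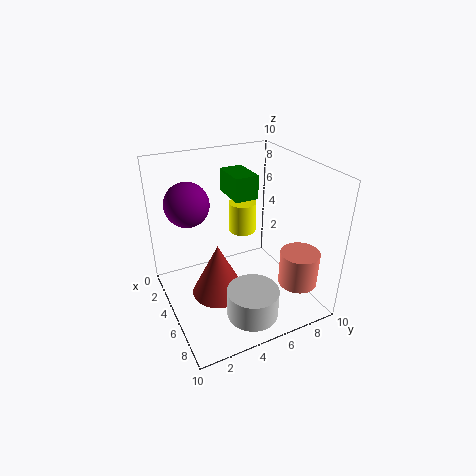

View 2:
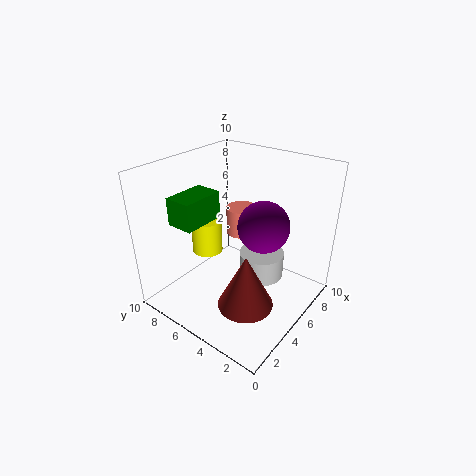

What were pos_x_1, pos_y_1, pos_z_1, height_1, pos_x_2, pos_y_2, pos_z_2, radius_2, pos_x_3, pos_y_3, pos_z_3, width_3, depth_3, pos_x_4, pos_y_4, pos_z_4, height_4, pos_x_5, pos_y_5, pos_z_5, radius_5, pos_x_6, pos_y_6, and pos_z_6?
pos_x_1 = 4.25
pos_y_1 = 3.75
pos_z_1 = 0.25
height_1 = 4
pos_x_2 = 7.75
pos_y_2 = 4.75
pos_z_2 = 0.5
radius_2 = 1.75
pos_x_3 = 1
pos_y_3 = 5.5
pos_z_3 = 7
width_3 = 2.75
depth_3 = 1.75
pos_x_4 = 3.25
pos_y_4 = 6.25
pos_z_4 = 4.5
height_4 = 2.25
pos_x_5 = 8.75
pos_y_5 = 7.5
pos_z_5 = 3
radius_5 = 1.25
pos_x_6 = 3.5
pos_y_6 = 2
pos_z_6 = 7.5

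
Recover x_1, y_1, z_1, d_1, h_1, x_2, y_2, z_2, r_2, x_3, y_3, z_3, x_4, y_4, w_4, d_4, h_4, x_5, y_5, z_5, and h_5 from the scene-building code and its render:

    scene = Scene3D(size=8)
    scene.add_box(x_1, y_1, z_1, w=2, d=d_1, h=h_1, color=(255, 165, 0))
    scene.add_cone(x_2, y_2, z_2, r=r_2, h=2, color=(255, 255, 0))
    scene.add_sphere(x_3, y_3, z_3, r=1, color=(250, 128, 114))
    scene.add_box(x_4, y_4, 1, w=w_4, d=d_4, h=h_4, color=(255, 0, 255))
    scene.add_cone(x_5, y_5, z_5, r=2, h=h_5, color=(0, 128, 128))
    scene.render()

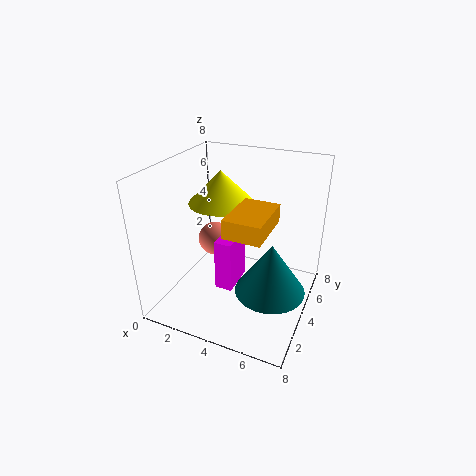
x_1 = 4; y_1 = 2; z_1 = 5; d_1 = 3; h_1 = 1; x_2 = 2; y_2 = 6; z_2 = 5; r_2 = 2; x_3 = 2; y_3 = 5; z_3 = 3; x_4 = 3; y_4 = 3; w_4 = 1; d_4 = 2; h_4 = 3; x_5 = 6; y_5 = 4; z_5 = 1; h_5 = 3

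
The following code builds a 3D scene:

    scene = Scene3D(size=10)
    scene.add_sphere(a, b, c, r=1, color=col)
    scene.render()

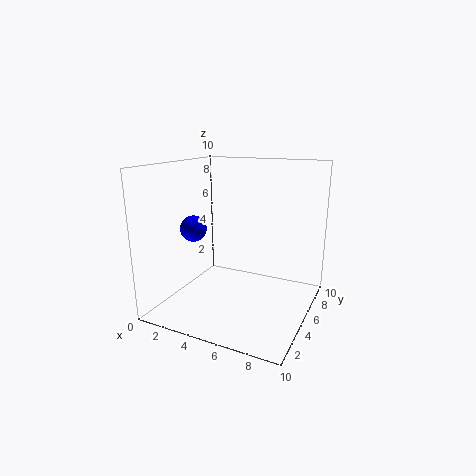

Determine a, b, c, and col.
a = 1; b = 5.5; c = 5; col = 'blue'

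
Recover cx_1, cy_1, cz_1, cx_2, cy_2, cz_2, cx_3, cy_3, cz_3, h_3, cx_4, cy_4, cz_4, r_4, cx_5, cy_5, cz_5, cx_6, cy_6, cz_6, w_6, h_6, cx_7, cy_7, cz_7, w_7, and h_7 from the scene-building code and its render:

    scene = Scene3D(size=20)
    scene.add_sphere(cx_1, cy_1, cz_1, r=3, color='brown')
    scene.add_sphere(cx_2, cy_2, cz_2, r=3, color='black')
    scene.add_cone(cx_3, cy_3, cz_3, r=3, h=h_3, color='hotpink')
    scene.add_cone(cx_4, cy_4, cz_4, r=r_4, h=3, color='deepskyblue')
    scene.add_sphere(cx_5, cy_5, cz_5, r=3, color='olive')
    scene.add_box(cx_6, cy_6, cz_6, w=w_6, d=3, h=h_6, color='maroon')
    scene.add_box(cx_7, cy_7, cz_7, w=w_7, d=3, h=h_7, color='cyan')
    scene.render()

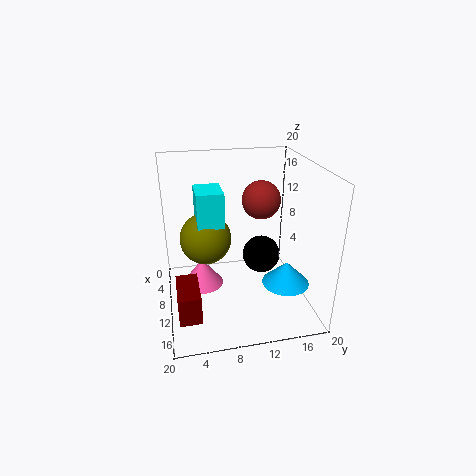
cx_1 = 4, cy_1 = 15, cz_1 = 13, cx_2 = 5, cy_2 = 15, cz_2 = 4, cx_3 = 8, cy_3 = 5, cz_3 = 2, h_3 = 4, cx_4 = 16, cy_4 = 15, cz_4 = 6, r_4 = 3, cx_5 = 15, cy_5 = 5, cz_5 = 13, cx_6 = 10, cy_6 = 1, cz_6 = 1, w_6 = 6, h_6 = 4, cx_7 = 13, cy_7 = 4, cz_7 = 15, w_7 = 4, h_7 = 4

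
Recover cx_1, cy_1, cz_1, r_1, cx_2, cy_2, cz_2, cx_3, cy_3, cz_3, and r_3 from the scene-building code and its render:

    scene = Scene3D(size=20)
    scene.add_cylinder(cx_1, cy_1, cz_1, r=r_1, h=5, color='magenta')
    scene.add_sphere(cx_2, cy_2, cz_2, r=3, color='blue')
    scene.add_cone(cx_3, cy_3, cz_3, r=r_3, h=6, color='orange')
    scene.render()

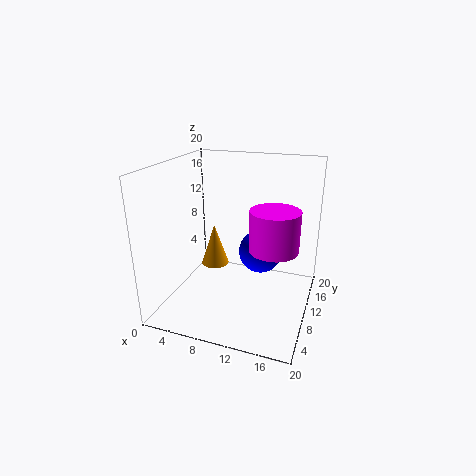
cx_1 = 16
cy_1 = 6
cz_1 = 11
r_1 = 3
cx_2 = 13
cy_2 = 11
cz_2 = 8
cx_3 = 6
cy_3 = 11
cz_3 = 5
r_3 = 2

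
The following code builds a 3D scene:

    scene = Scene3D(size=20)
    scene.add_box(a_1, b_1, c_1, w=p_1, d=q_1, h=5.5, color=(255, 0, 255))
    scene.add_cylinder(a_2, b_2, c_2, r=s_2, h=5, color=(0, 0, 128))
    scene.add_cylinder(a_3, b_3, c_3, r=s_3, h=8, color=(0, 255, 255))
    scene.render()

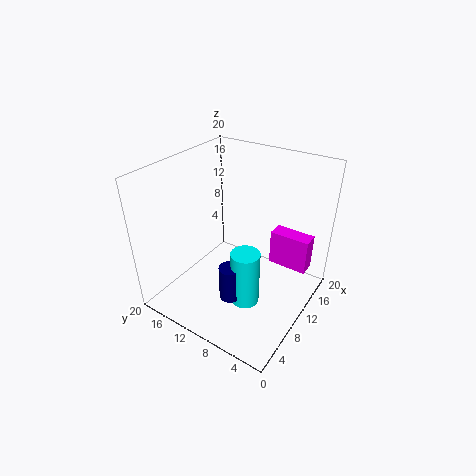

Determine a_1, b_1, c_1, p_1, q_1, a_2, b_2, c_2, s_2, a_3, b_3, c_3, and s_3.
a_1 = 16, b_1 = 2, c_1 = 3, p_1 = 2.5, q_1 = 6, a_2 = 6.5, b_2 = 9, c_2 = 2.5, s_2 = 1.5, a_3 = 8, b_3 = 7.5, c_3 = 1.5, s_3 = 2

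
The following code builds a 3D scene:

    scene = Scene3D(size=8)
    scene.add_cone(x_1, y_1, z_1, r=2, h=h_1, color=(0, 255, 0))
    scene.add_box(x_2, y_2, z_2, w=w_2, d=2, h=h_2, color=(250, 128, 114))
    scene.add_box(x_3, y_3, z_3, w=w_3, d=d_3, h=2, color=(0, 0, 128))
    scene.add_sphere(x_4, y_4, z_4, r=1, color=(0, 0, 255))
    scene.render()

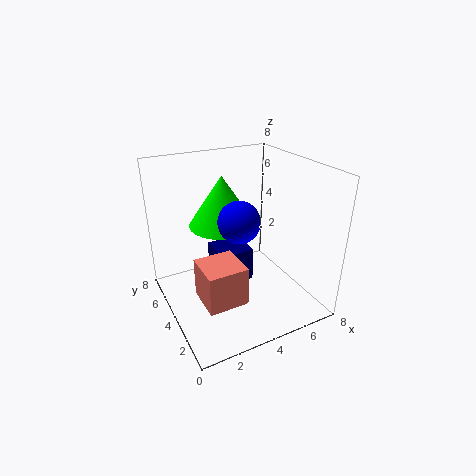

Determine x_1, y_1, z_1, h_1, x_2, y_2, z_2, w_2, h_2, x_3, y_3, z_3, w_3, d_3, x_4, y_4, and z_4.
x_1 = 4
y_1 = 6
z_1 = 4
h_1 = 3
x_2 = 1
y_2 = 1
z_2 = 2
w_2 = 2
h_2 = 2
x_3 = 3
y_3 = 4
z_3 = 1
w_3 = 2
d_3 = 2
x_4 = 3
y_4 = 2
z_4 = 6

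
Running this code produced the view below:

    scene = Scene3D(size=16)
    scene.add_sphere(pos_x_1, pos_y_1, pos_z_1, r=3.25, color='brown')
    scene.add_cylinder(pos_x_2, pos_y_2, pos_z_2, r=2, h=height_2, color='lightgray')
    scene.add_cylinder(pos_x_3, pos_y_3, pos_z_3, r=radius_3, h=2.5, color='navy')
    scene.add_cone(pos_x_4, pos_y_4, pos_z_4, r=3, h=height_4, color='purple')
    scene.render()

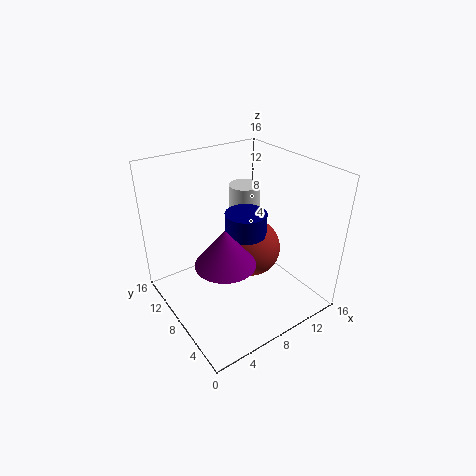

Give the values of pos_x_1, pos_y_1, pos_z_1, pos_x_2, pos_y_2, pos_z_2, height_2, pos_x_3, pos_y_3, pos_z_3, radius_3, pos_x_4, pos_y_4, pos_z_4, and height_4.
pos_x_1 = 9.5
pos_y_1 = 7.5
pos_z_1 = 6.5
pos_x_2 = 13
pos_y_2 = 13.75
pos_z_2 = 5.75
height_2 = 5.5
pos_x_3 = 8.5
pos_y_3 = 7.25
pos_z_3 = 8.75
radius_3 = 2.25
pos_x_4 = 4.25
pos_y_4 = 4.75
pos_z_4 = 8
height_4 = 3.75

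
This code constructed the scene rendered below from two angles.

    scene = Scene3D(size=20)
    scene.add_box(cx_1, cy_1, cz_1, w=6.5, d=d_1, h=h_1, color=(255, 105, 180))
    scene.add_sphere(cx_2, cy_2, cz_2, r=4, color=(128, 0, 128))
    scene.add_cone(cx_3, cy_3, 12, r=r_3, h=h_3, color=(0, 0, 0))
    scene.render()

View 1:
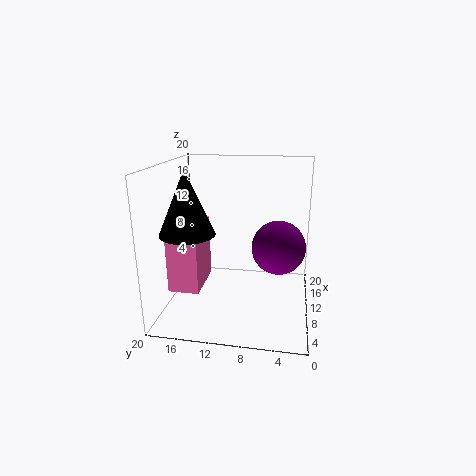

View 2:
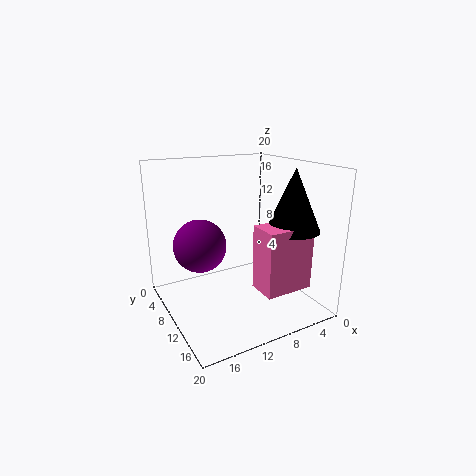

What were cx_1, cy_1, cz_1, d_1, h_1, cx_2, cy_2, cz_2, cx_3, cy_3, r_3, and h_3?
cx_1 = 3.5; cy_1 = 14; cz_1 = 4.5; d_1 = 4; h_1 = 8.5; cx_2 = 13.5; cy_2 = 4.5; cz_2 = 7.5; cx_3 = 5; cy_3 = 15.5; r_3 = 3.5; h_3 = 8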